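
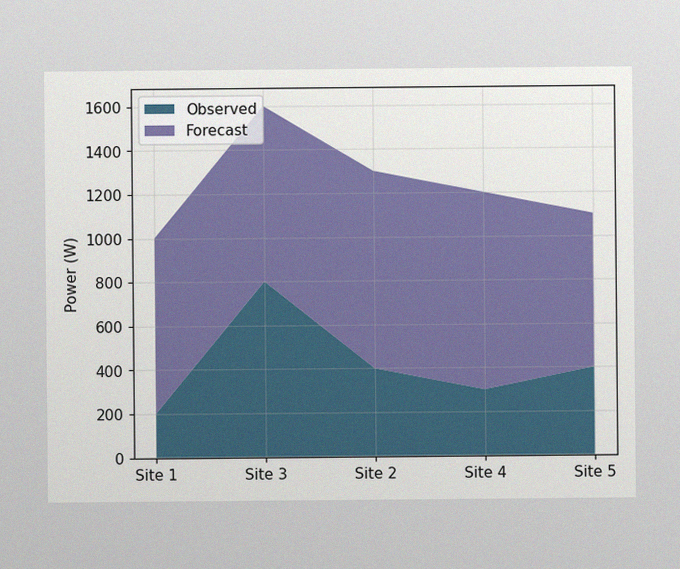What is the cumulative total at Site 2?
1300W

The image has some photo noise and uneven lighting. The stacked total at Site 2 reaches 1300W.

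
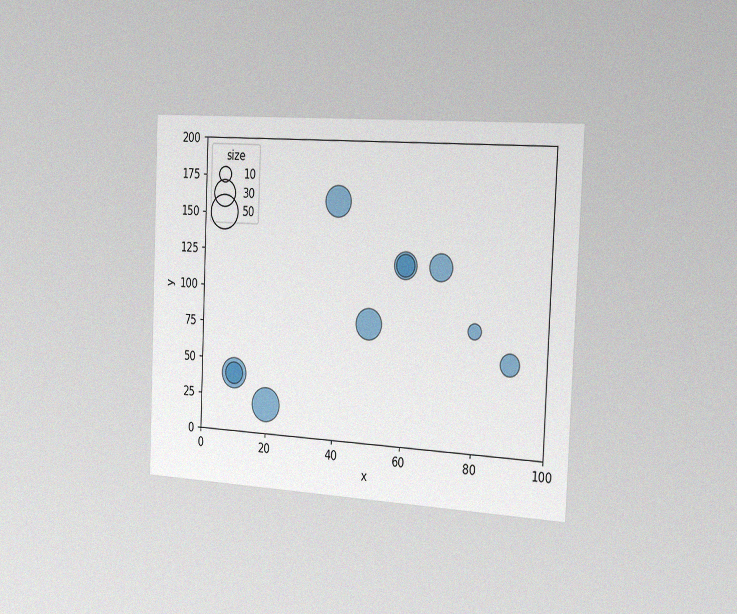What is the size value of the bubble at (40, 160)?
40

The chart is tilted about 2° clockwise and viewed slightly from the right, with some photo noise. Matching the bubble at (40, 160) against the size legend gives 40.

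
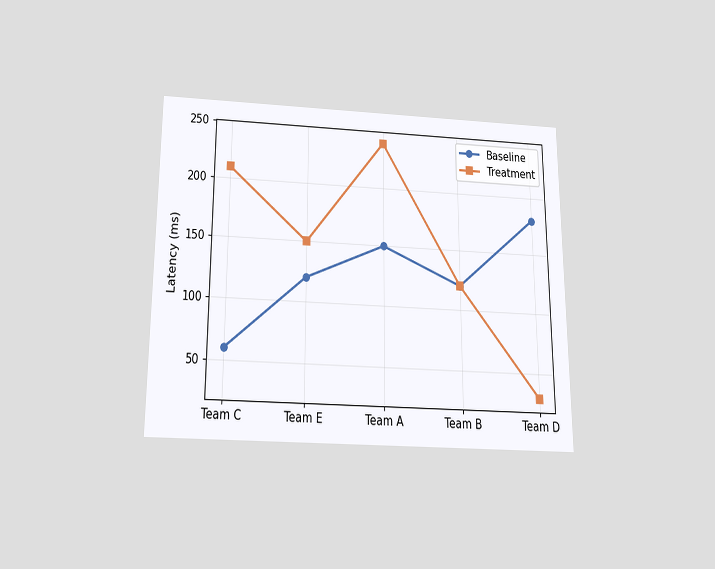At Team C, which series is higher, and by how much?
Treatment, by 150ms

The chart is viewed slightly from below. At Team C, Treatment sits above the other line by 150ms.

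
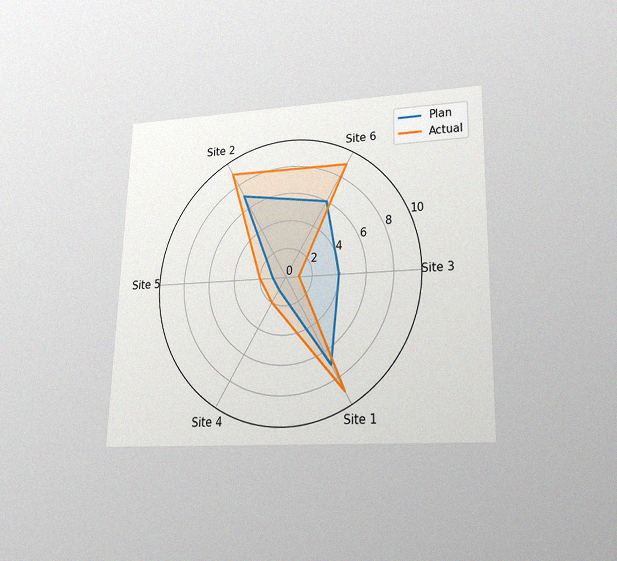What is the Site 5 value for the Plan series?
1

The chart is viewed slightly from below, with some photo noise. On the Site 5 axis, Plan reaches 1.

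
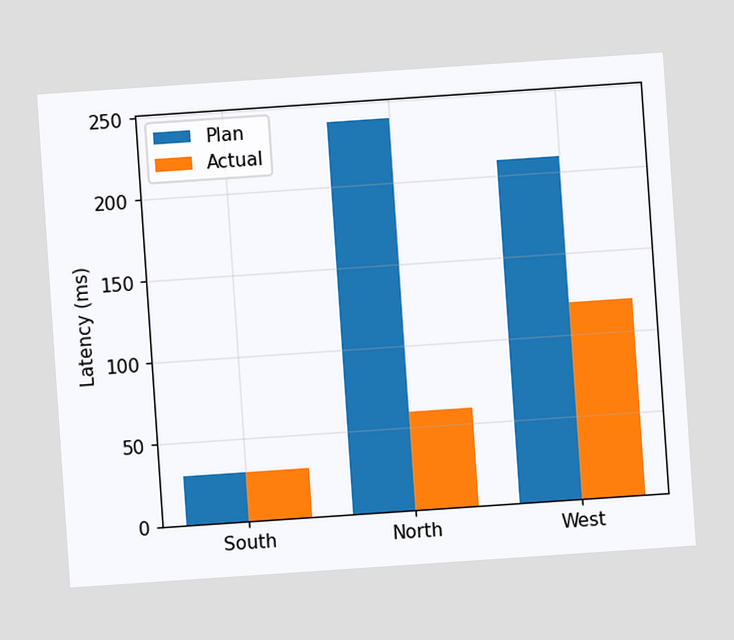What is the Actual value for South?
30ms

The chart is tilted about 4° counter-clockwise. The Actual bar at South reaches 30ms on the y-axis.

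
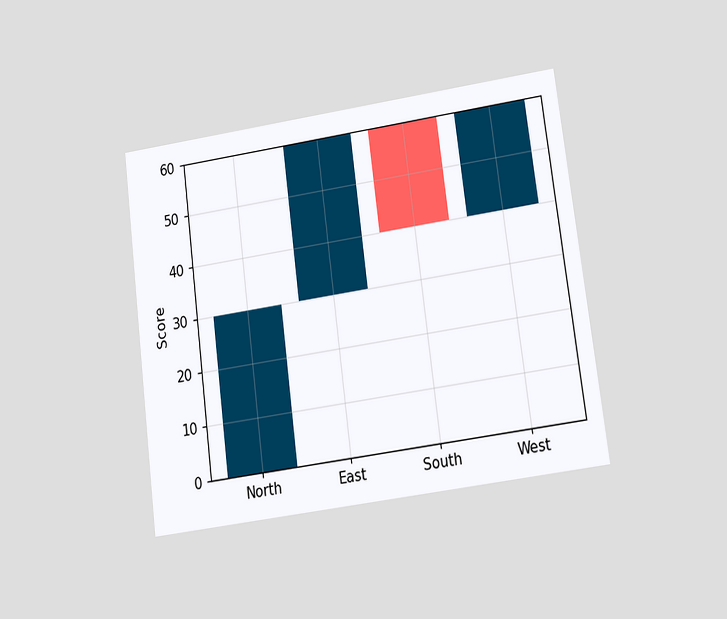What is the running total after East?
The chart is tilted about 7° counter-clockwise and viewed at a slight angle. After East the running total reaches 60.

60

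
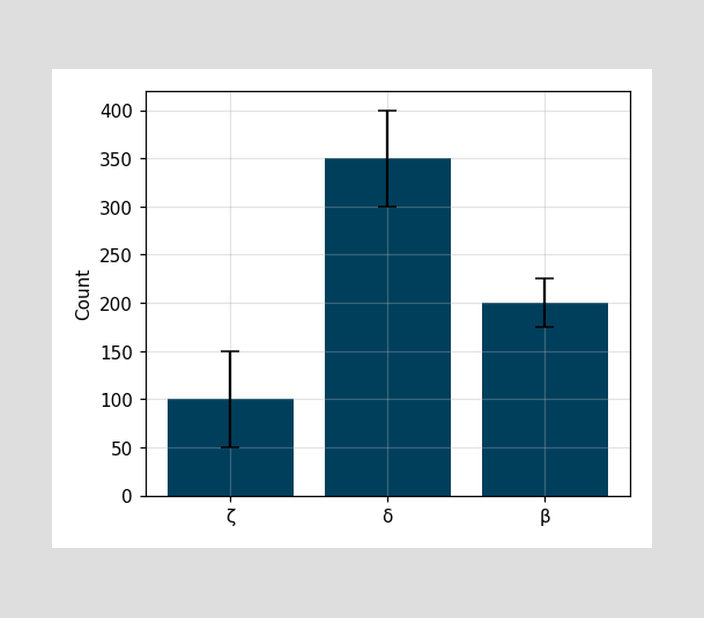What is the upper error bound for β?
225

The β bar's upper whisker reaches 225.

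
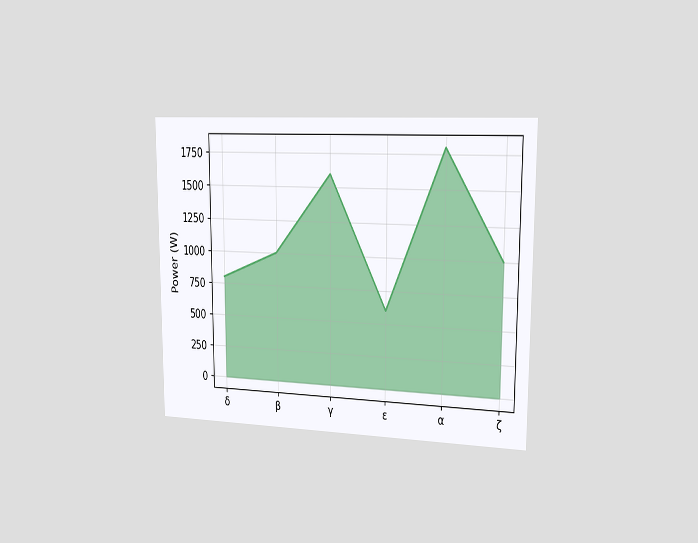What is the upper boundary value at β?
The chart is viewed slightly from the right. At β the upper boundary is at 1000W.

1000W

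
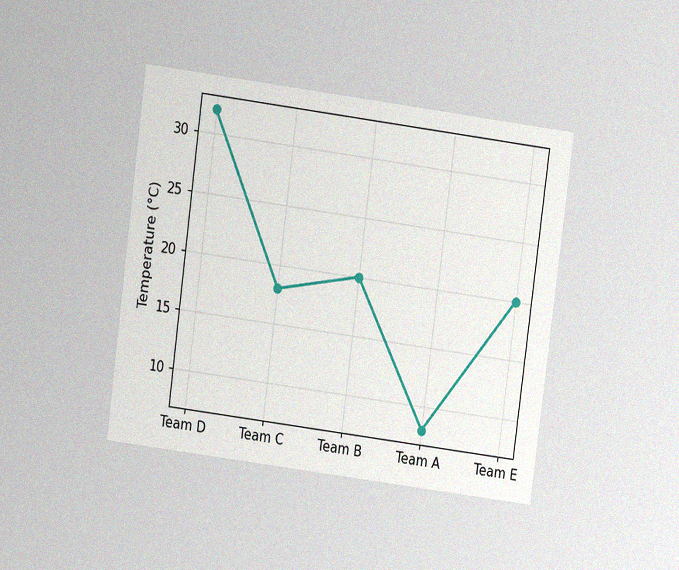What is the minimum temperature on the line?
The chart is tilted about 8° clockwise and viewed at a slight angle, with some photo noise. The lowest point is at Team A, and reading across to the y-axis gives 8°C.

8°C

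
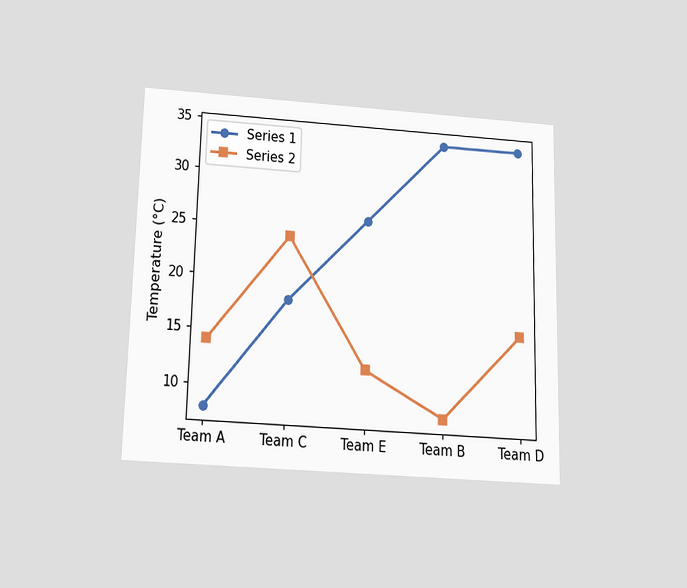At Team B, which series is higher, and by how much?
Series 1, by 26°C

The chart is viewed slightly from below. At Team B, Series 1 sits above the other line by 26°C.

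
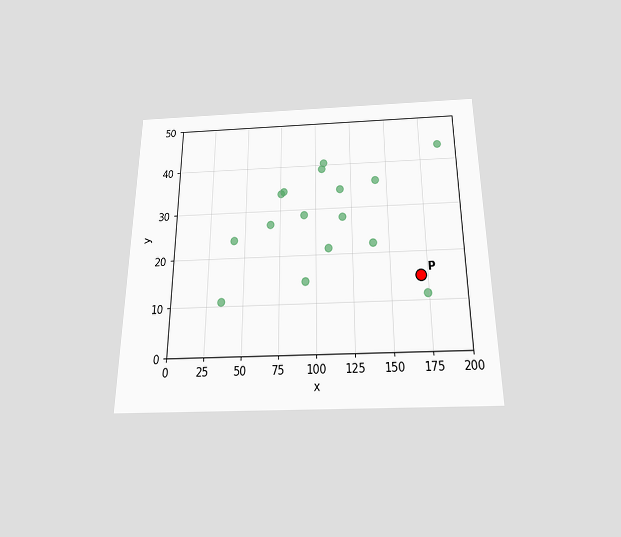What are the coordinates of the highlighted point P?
The chart is viewed slightly from below. Following the gridlines from P to each axis, P sits at (170, 15).

(170, 15)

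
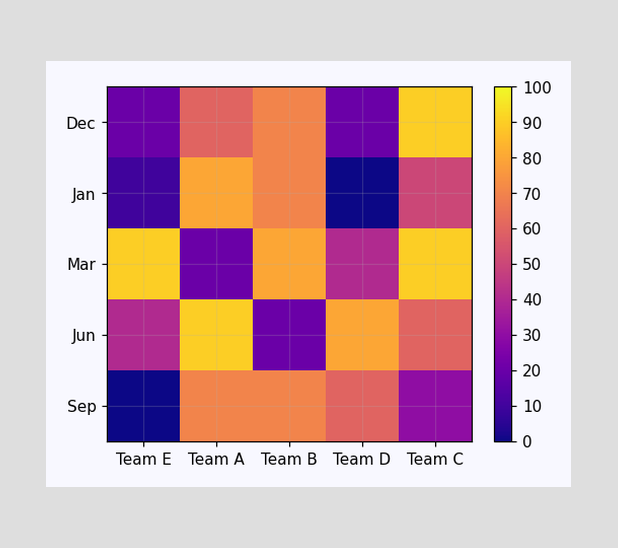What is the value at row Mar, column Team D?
40

Matching cell (Mar, Team D) against the colorbar gives 40.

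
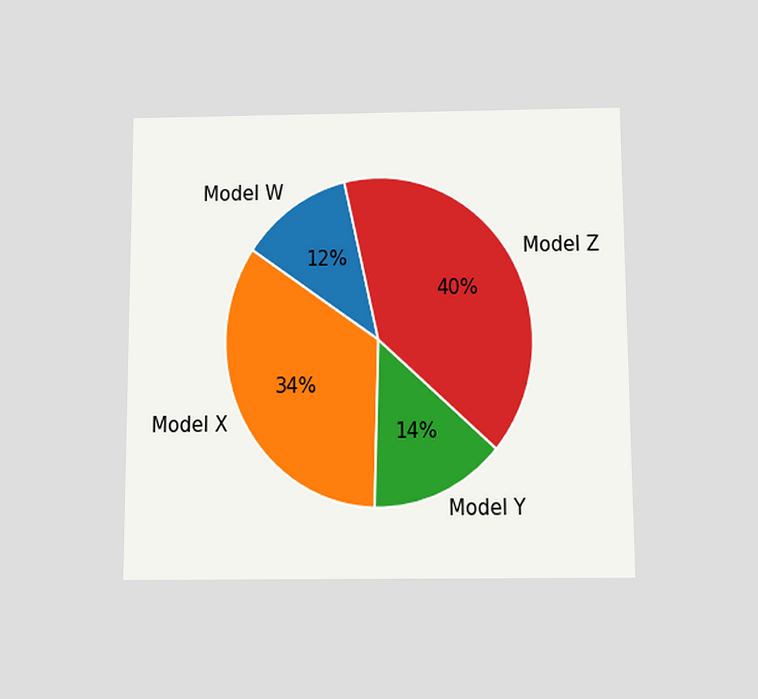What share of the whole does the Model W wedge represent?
12%

The chart is viewed slightly from below. The Model W slice takes up 12% of the pie.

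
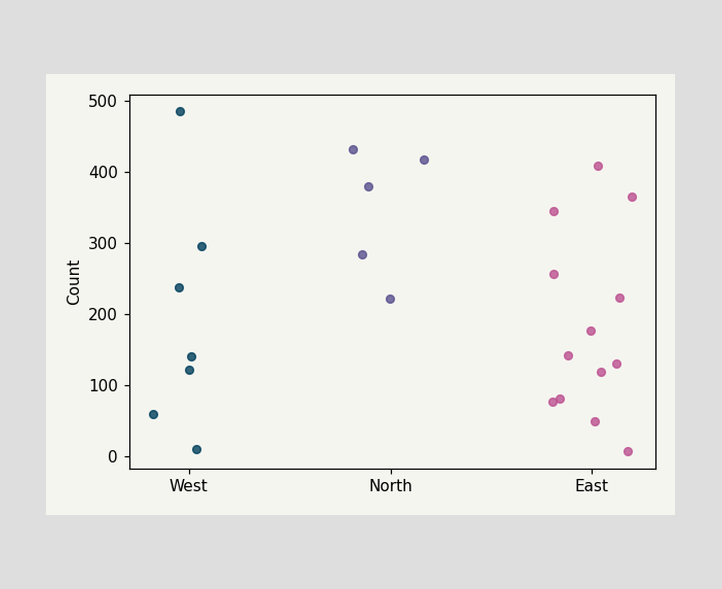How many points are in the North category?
Counting the markers in the North column gives 5.

5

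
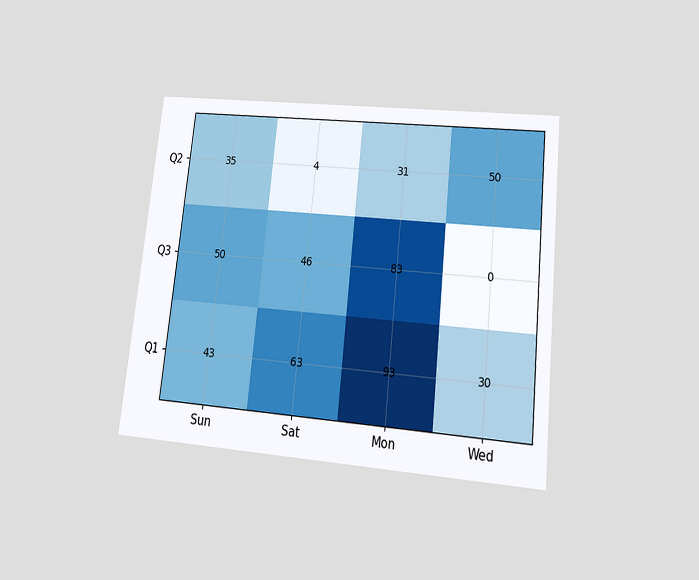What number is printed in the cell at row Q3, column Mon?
83

The chart is tilted about 6° clockwise and viewed at a slight angle. The (Q3, Mon) cell reads 83.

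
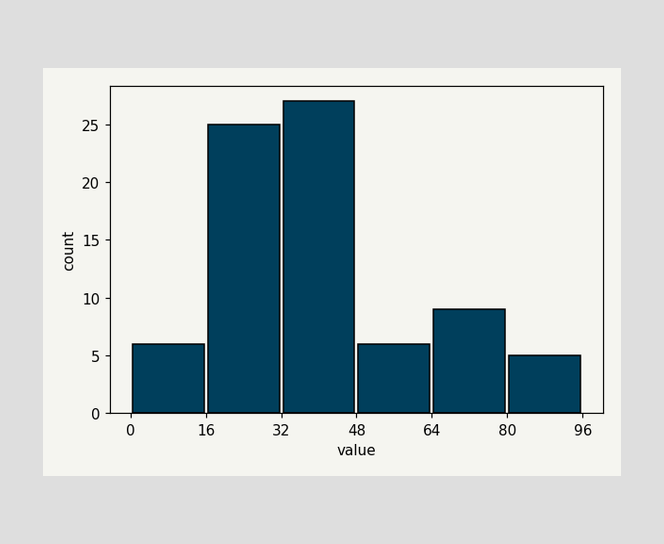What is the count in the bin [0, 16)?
6

The [0, 16) bin has height 6.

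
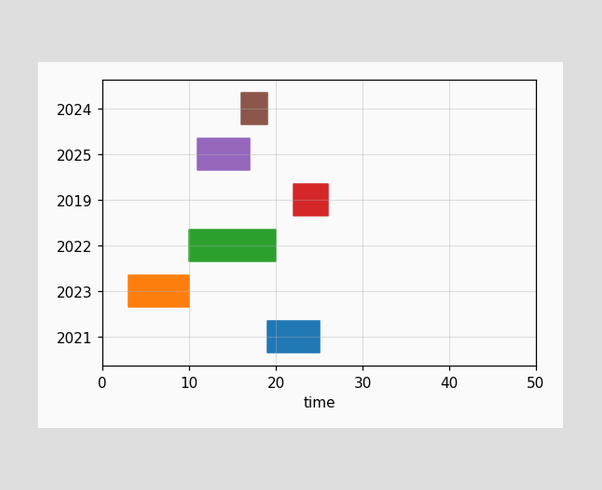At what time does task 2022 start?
The 2022 bar begins at t=10.

10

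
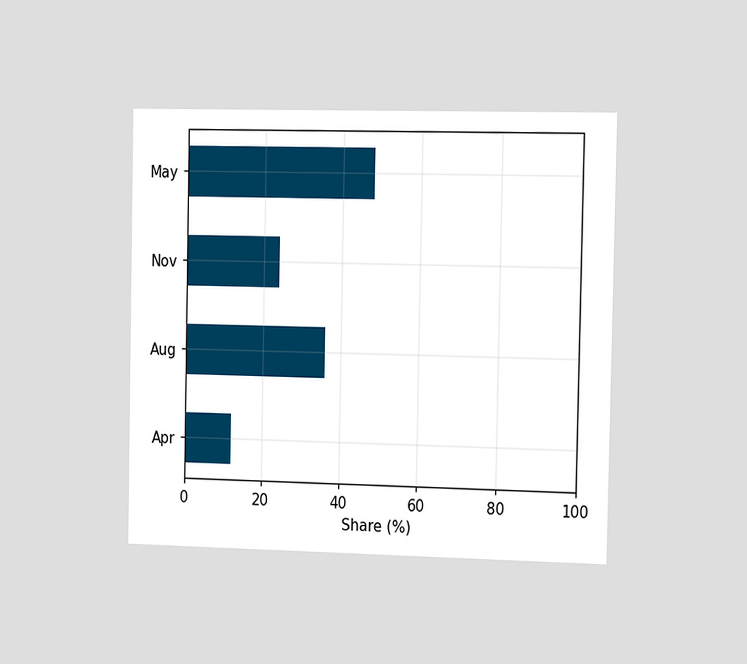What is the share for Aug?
36%

The chart is viewed slightly from the right. Reading along the chart's x-axis, the Aug bar reaches 36%.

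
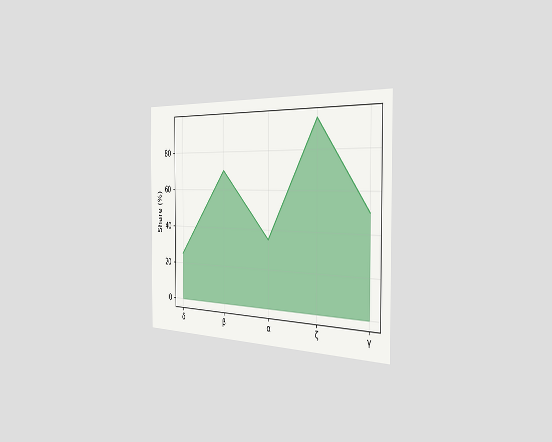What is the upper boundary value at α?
The chart is viewed slightly from the right. At α the upper boundary is at 35%.

35%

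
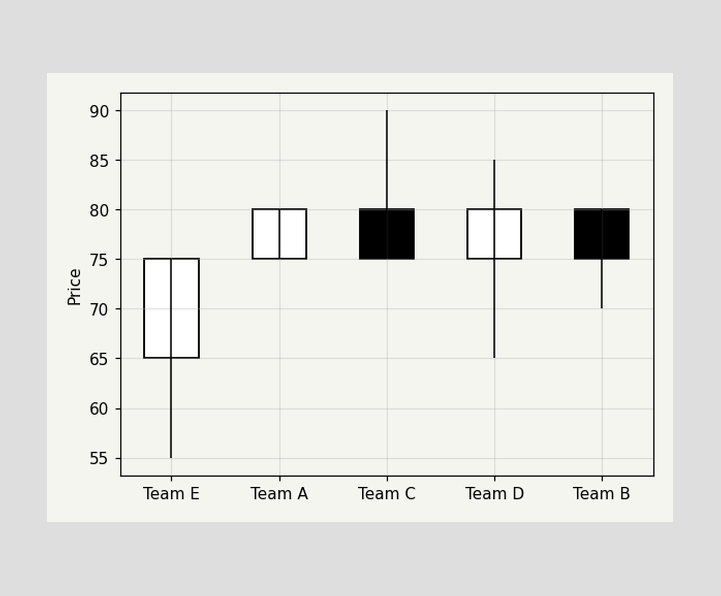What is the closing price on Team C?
The Team C candle closes at 75.

75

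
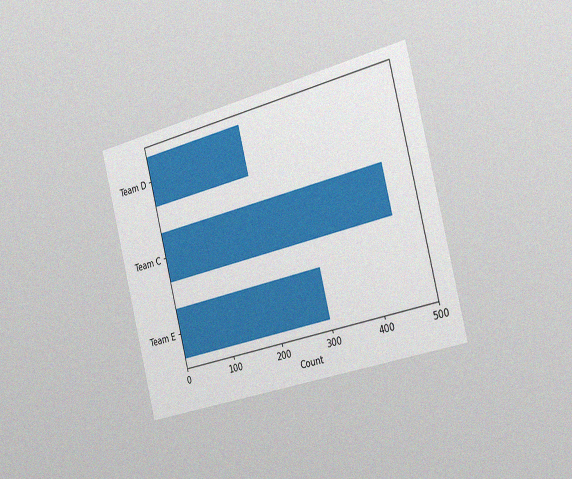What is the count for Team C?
The chart is tilted about 14° counter-clockwise and viewed slightly from the right, with some photo noise. Reading along the chart's x-axis, the Team C bar reaches 450.

450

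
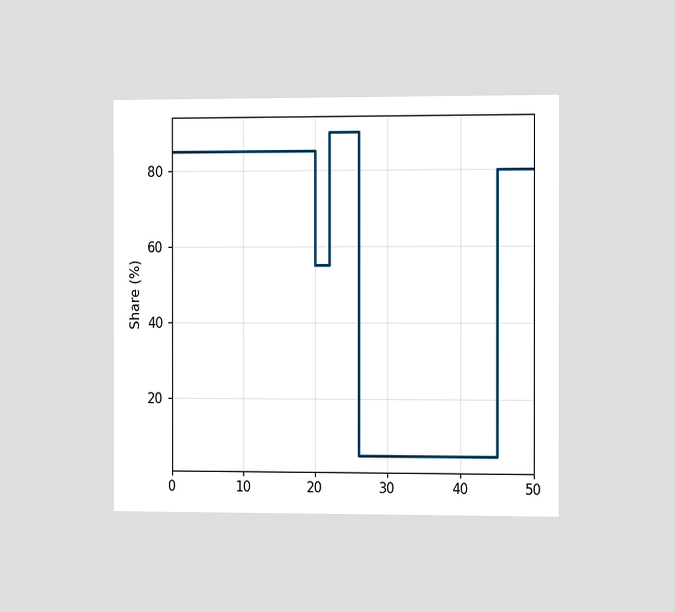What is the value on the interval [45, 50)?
80%

The chart is viewed slightly from the right. On [45, 50) the step sits at 80%.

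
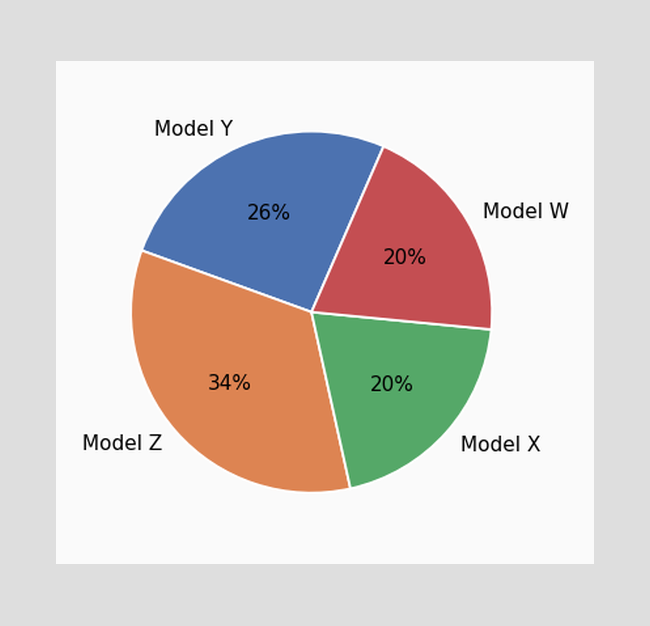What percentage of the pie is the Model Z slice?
34%

The Model Z slice takes up 34% of the pie.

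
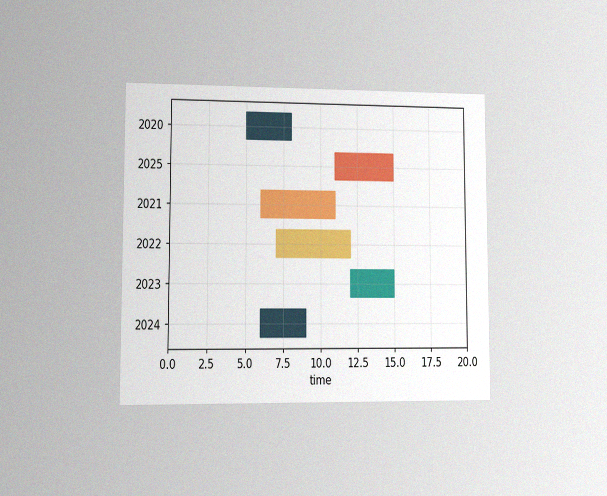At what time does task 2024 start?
The chart is viewed at a slight angle, with some photo noise. The 2024 bar begins at t=6.

6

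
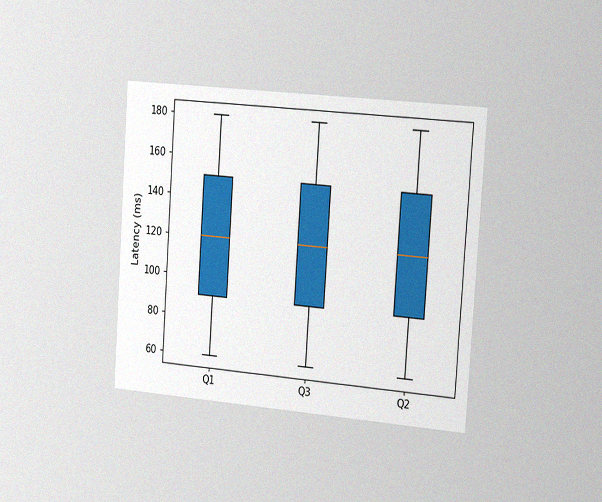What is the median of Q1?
120ms

The chart is tilted about 4° clockwise and viewed slightly from the right, with some photo noise. The median line in the Q1 box sits at 120ms.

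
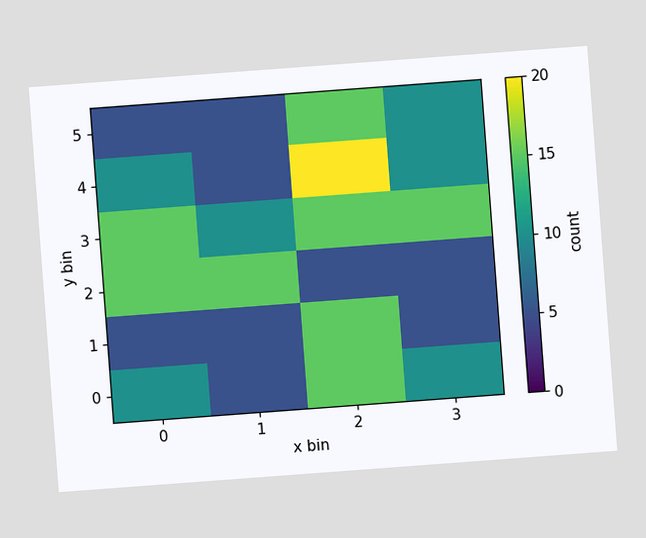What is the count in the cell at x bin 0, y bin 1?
5

The chart is tilted about 4° counter-clockwise. Matching the cell (0, 1) against the colorbar gives 5.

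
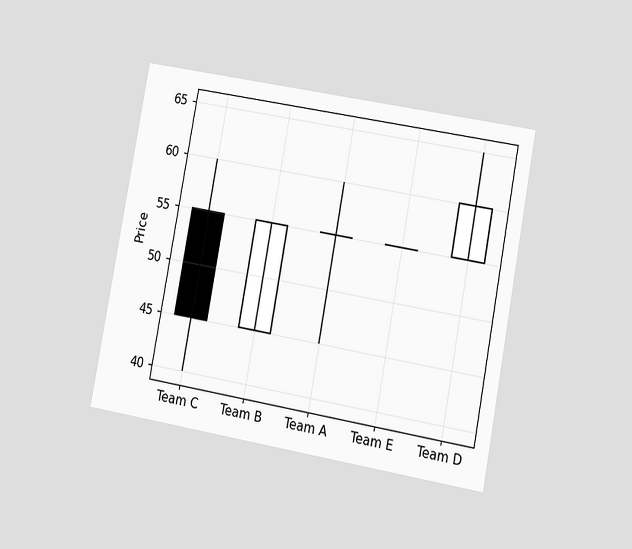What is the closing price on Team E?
55

The chart is tilted about 10° clockwise and viewed at a slight angle. The Team E candle closes at 55.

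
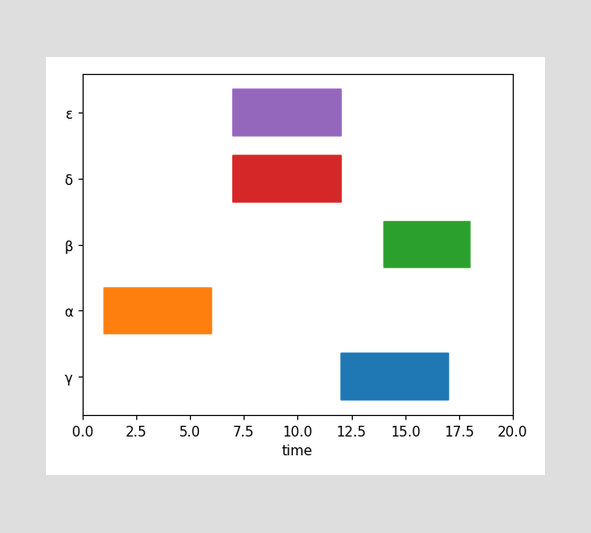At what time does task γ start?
12

The γ bar begins at t=12.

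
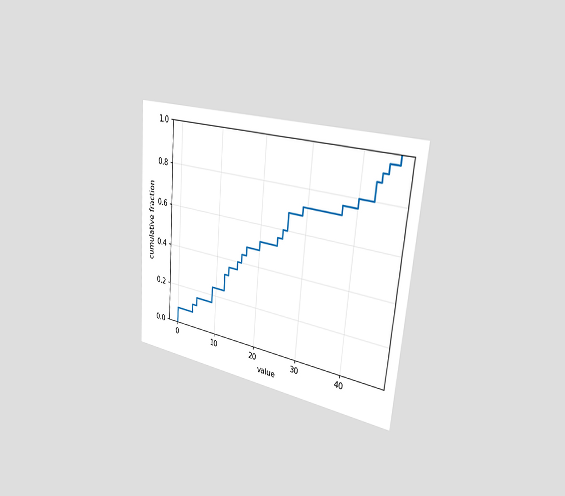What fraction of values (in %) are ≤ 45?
The chart is tilted about 5° clockwise and viewed slightly from the right. At x=45 the ECDF step is at 96%.

96%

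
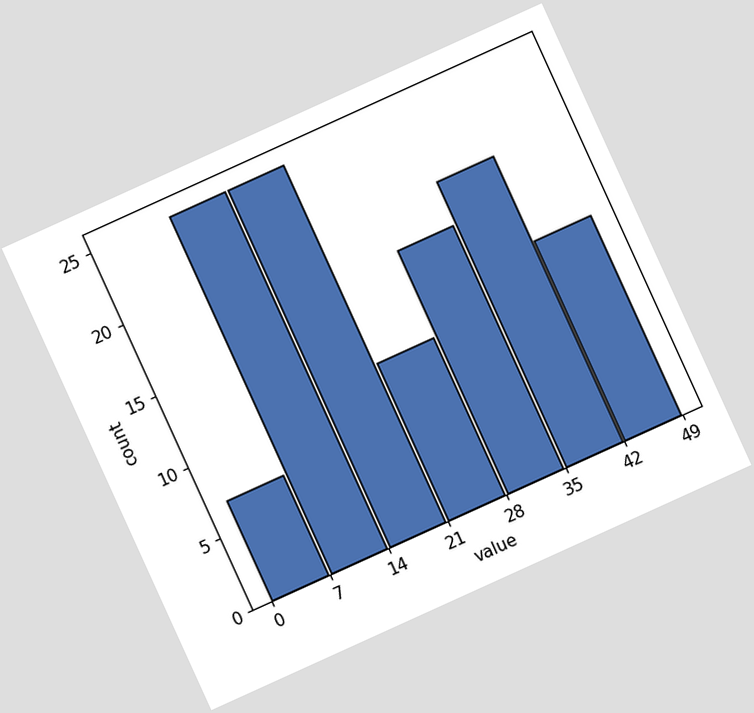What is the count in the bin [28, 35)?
17

The chart is tilted about 24° counter-clockwise. The [28, 35) bin has height 17.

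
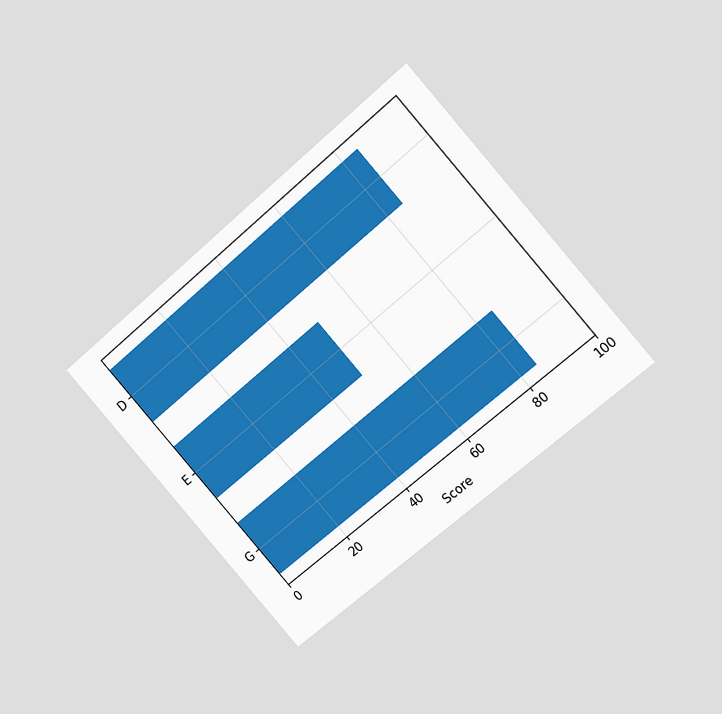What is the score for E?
50

The chart is tilted about 41° counter-clockwise and viewed at a slight angle. Reading along the chart's x-axis, the E bar reaches 50.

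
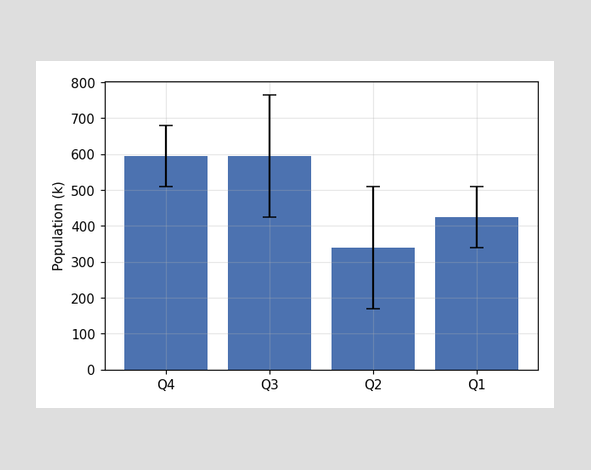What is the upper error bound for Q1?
The Q1 bar's upper whisker reaches 510k.

510k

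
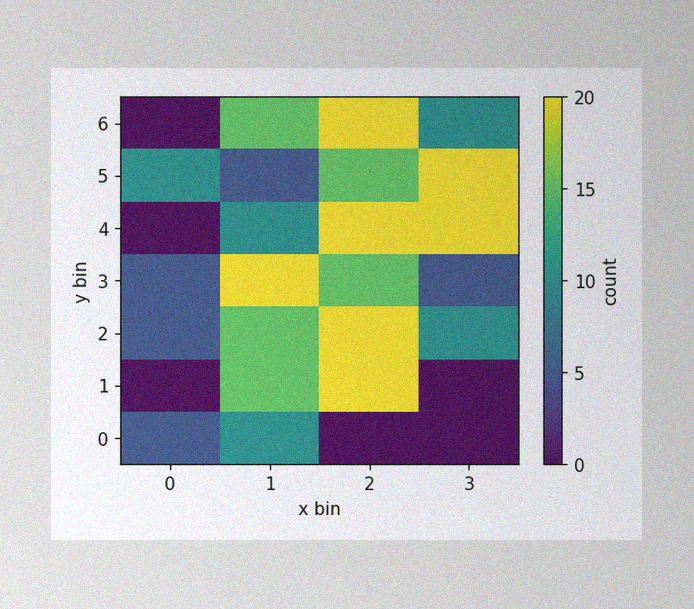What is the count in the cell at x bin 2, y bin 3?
The image has some photo noise and uneven lighting. Matching the cell (2, 3) against the colorbar gives 15.

15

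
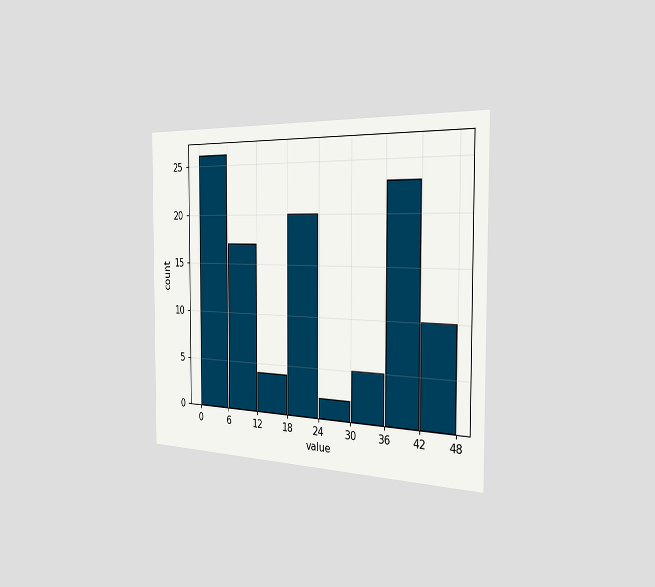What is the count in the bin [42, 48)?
10

The chart is viewed slightly from the right. The [42, 48) bin has height 10.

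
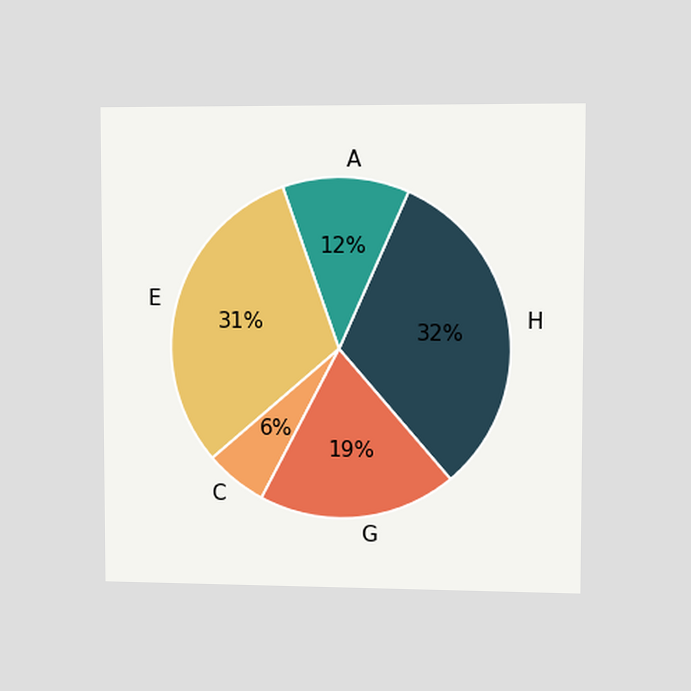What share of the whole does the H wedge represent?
32%

The chart is viewed slightly from the right. The H slice takes up 32% of the pie.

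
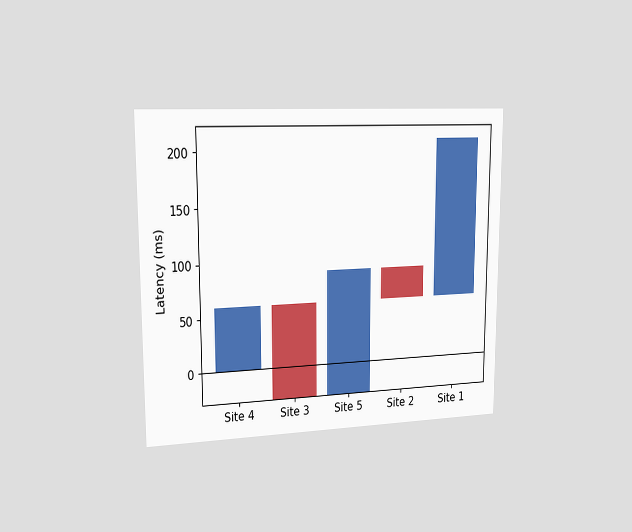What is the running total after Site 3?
-30ms

The chart is viewed slightly from the left. After Site 3 the running total reaches -30ms.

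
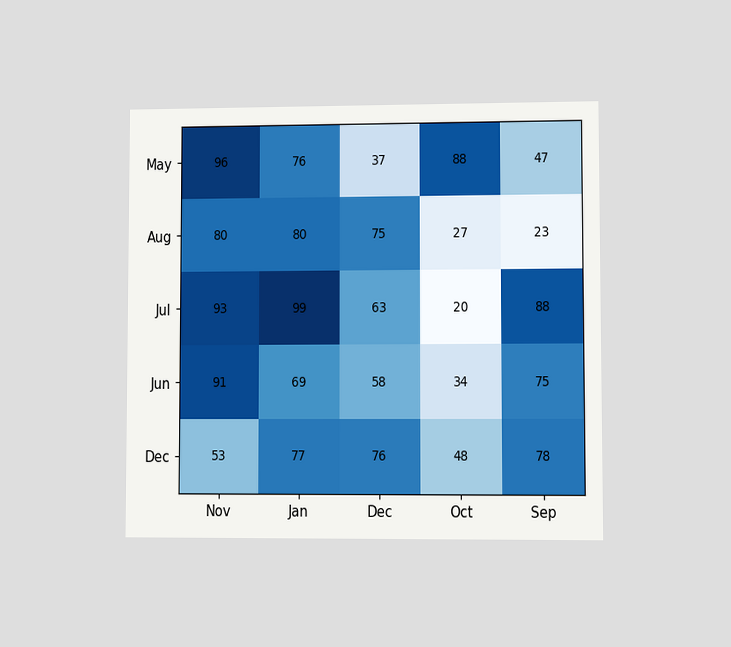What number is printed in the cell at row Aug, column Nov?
The chart is viewed at a slight angle. The (Aug, Nov) cell reads 80.

80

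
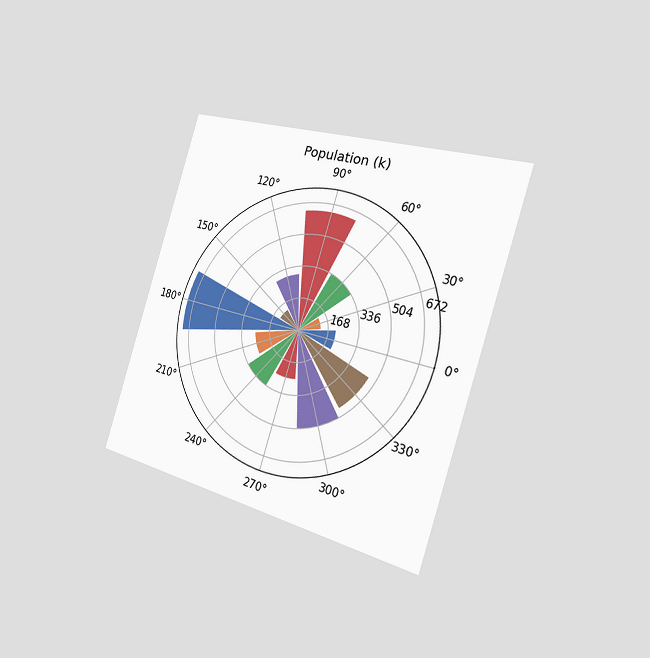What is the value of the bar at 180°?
The chart is tilted about 17° clockwise and viewed slightly from the right. The bar at 180° reaches 714k on the radial axis.

714k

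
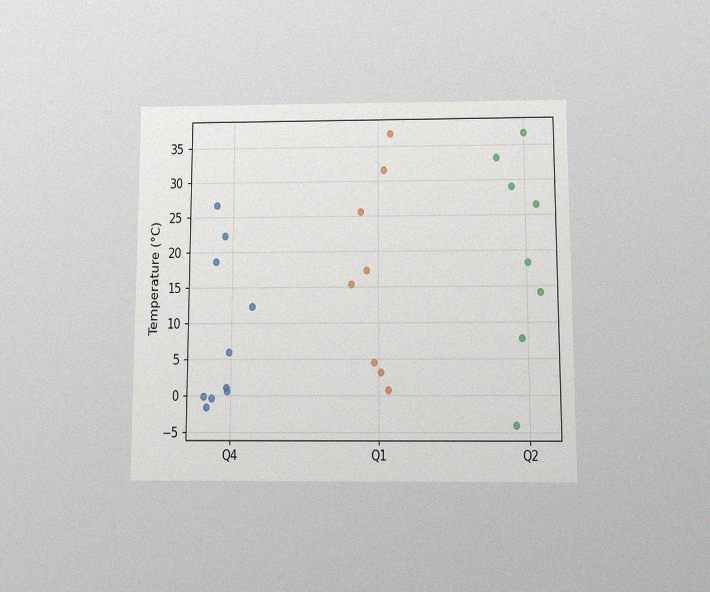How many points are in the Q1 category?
The chart is viewed slightly from below, with some photo noise. Counting the markers in the Q1 column gives 8.

8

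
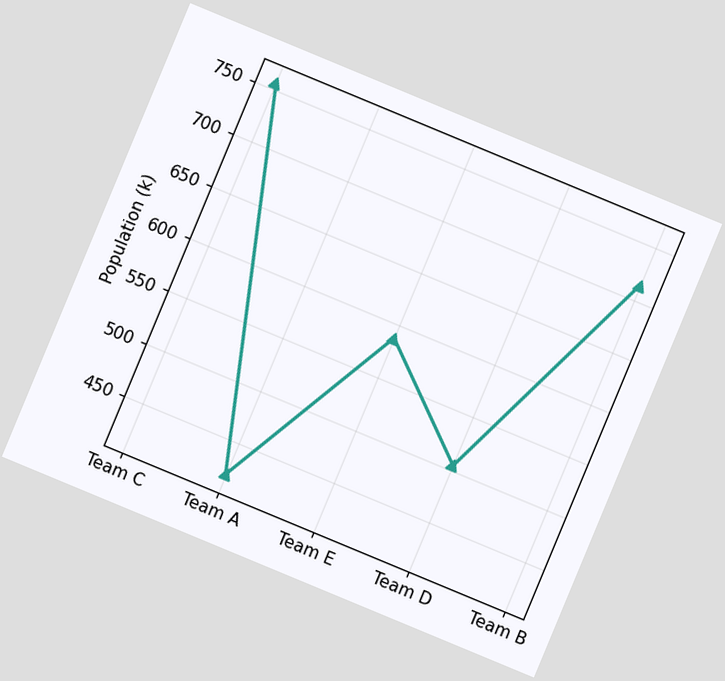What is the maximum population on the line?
The chart is tilted about 23° clockwise. The highest point is at Team C, and reading across to the y-axis gives 756k.

756k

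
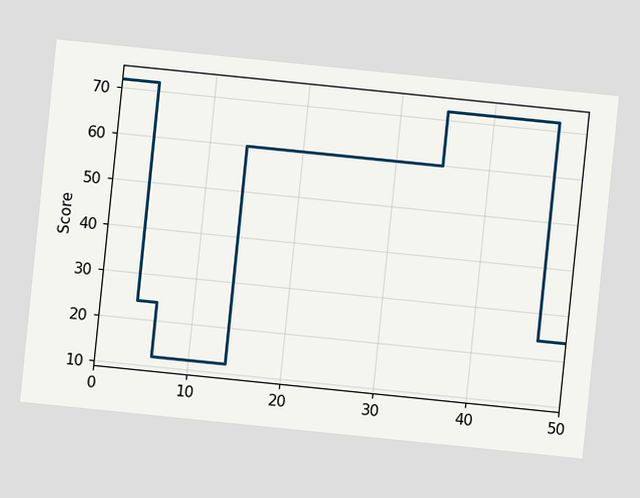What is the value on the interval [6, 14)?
The chart is tilted about 6° clockwise. On [6, 14) the step sits at 12.

12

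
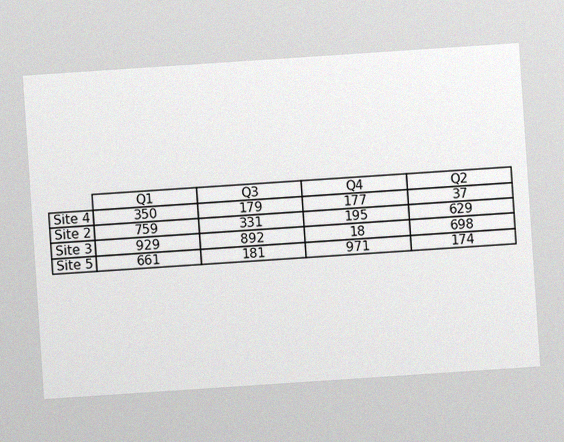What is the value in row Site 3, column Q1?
The chart is tilted about 4° counter-clockwise, with some photo noise. The (Site 3, Q1) cell reads 929.

929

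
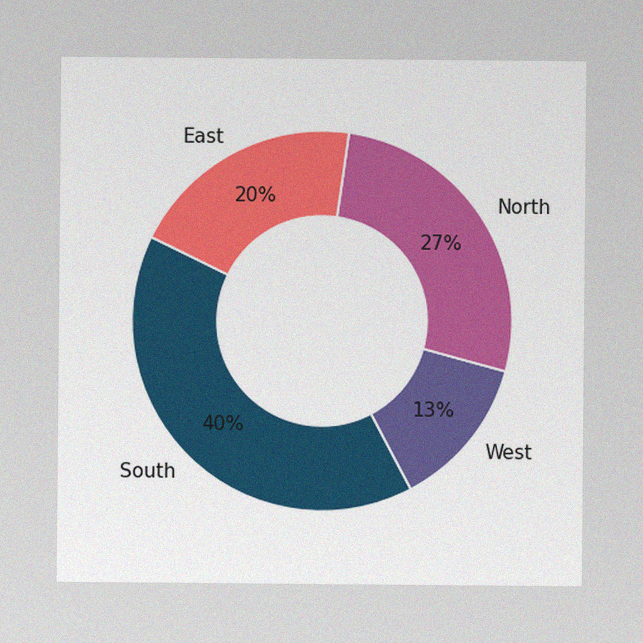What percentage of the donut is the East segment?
The image has some photo noise and uneven lighting. The East segment takes up 20% of the ring.

20%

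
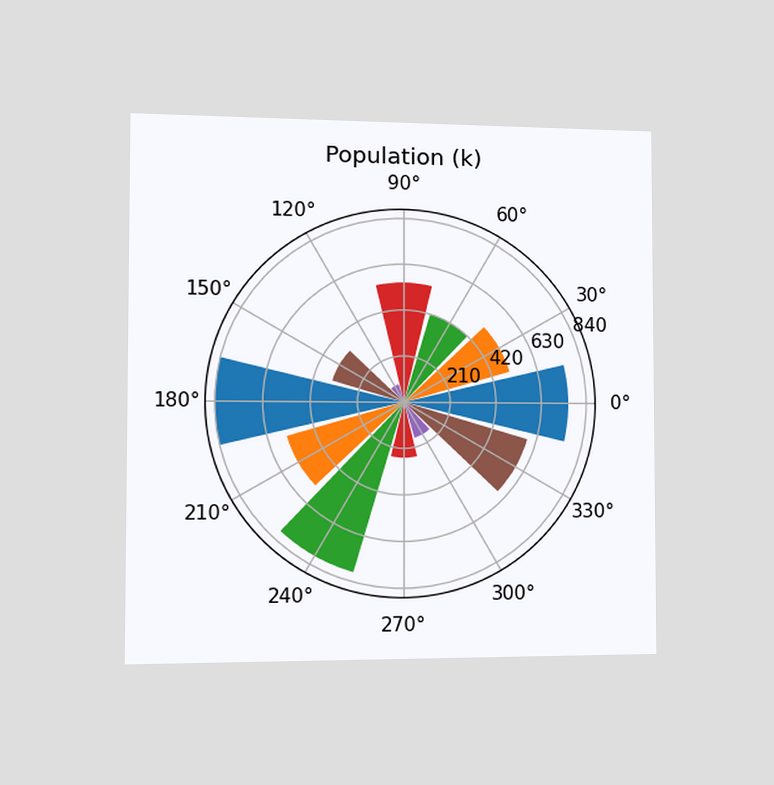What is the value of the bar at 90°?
546k

The chart is viewed slightly from the left. The bar at 90° reaches 546k on the radial axis.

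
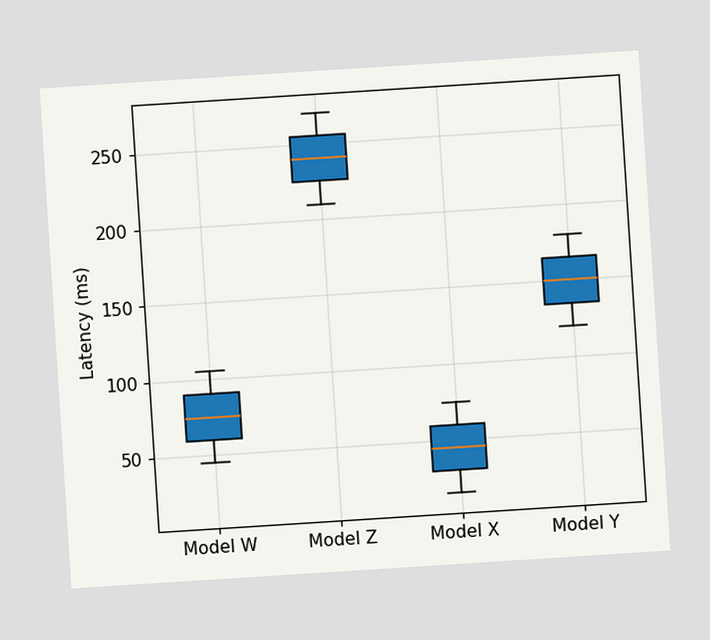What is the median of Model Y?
150ms

The chart is tilted about 4° counter-clockwise. The median line in the Model Y box sits at 150ms.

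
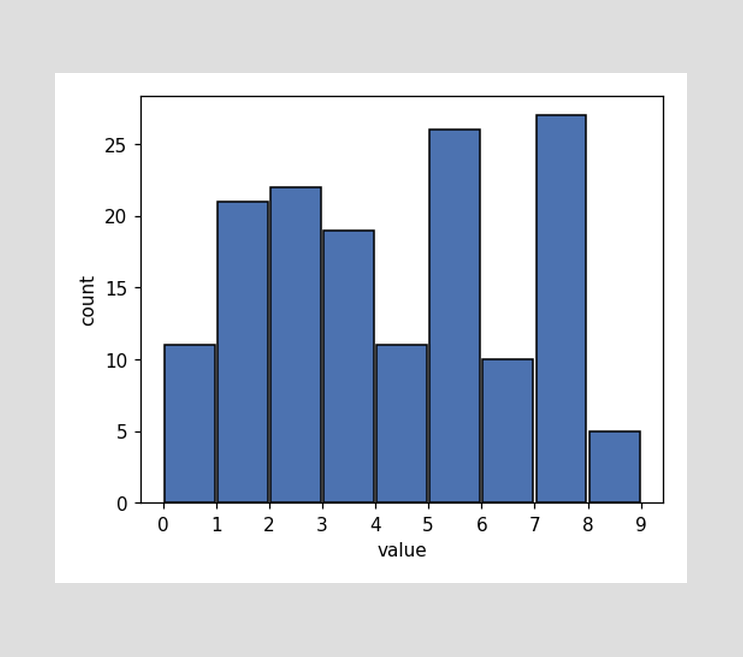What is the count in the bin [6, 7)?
The [6, 7) bin has height 10.

10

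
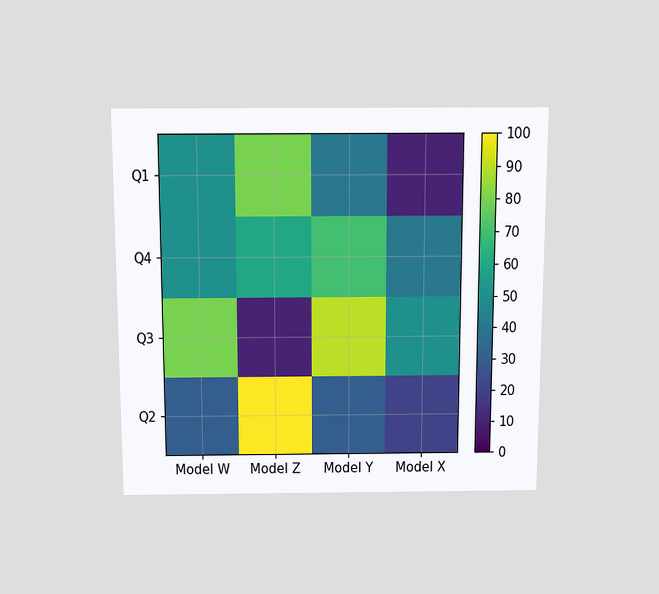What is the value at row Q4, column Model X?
40

The chart is viewed slightly from above. Matching cell (Q4, Model X) against the colorbar gives 40.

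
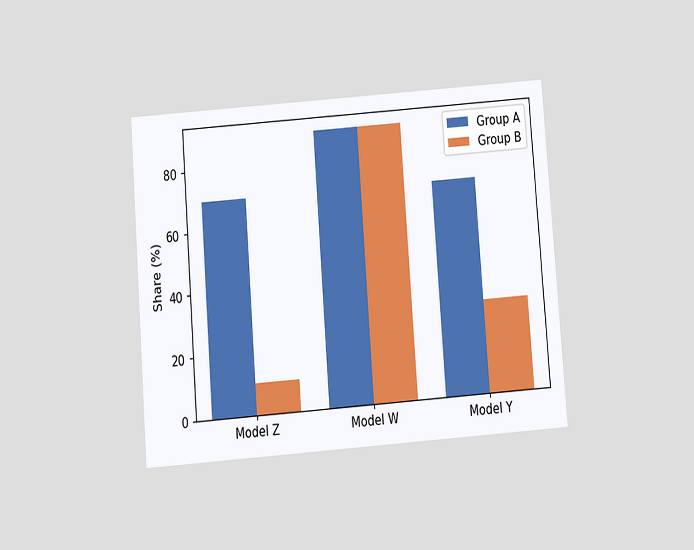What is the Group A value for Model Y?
70%

The chart is tilted about 4° counter-clockwise and viewed at a slight angle. The Group A bar at Model Y reaches 70% on the y-axis.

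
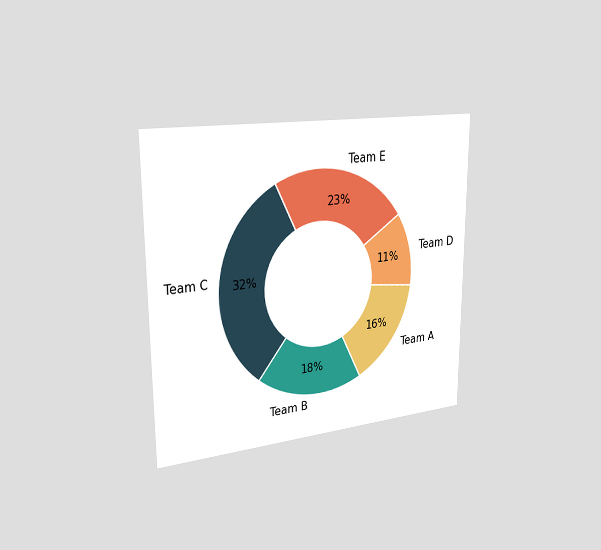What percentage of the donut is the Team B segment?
The chart is viewed slightly from the left. The Team B segment takes up 18% of the ring.

18%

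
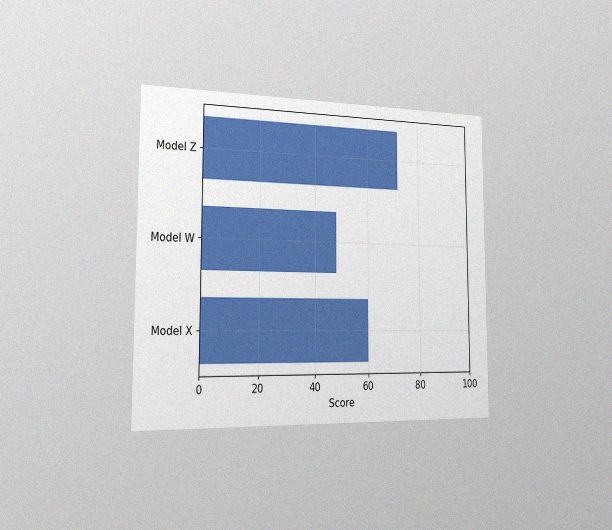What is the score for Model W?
48

The chart is viewed slightly from the left, with some photo noise. Reading along the chart's x-axis, the Model W bar reaches 48.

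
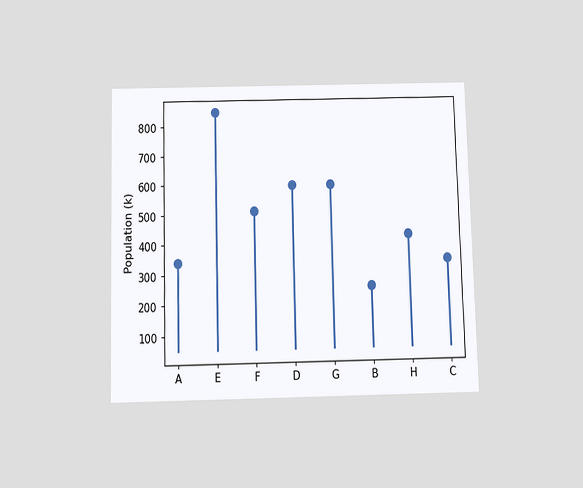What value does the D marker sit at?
The chart is viewed slightly from below. The D marker sits at 595k.

595k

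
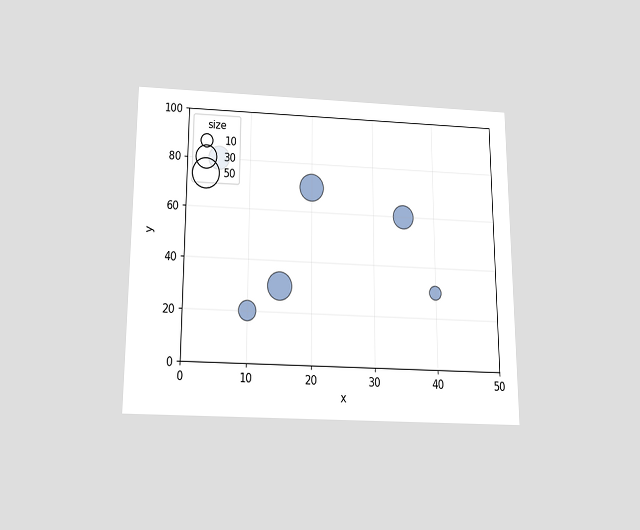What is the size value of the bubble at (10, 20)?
20

The chart is viewed slightly from below. Matching the bubble at (10, 20) against the size legend gives 20.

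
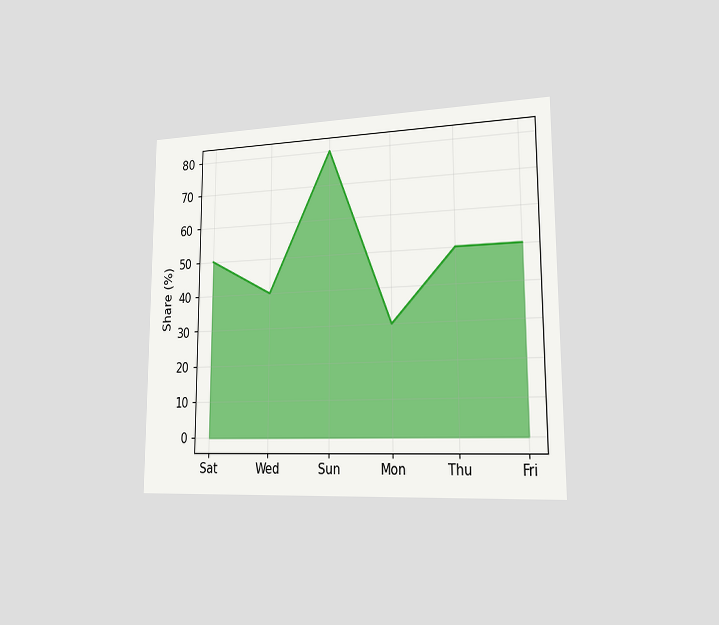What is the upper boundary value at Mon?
30%

The chart is viewed slightly from the right. At Mon the upper boundary is at 30%.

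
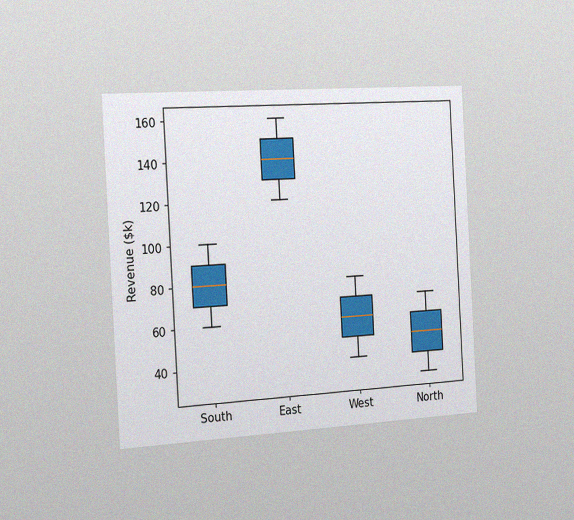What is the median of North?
The chart is tilted about 3° counter-clockwise and viewed slightly from the left, with some photo noise. The median line in the North box sits at $50k.

$50k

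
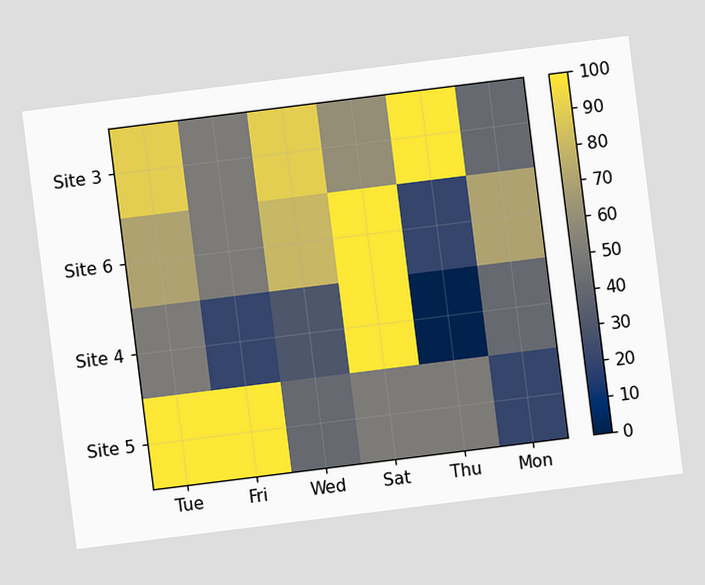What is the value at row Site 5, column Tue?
The chart is tilted about 7° counter-clockwise. Matching cell (Site 5, Tue) against the colorbar gives 100.

100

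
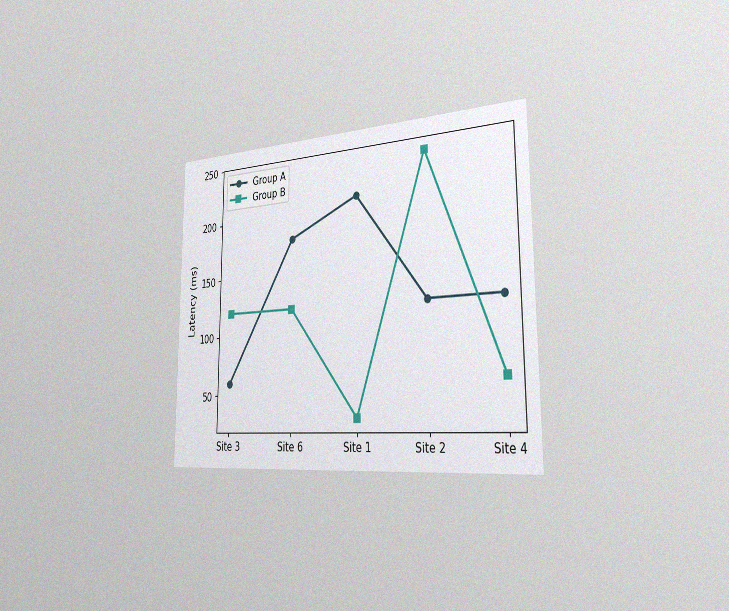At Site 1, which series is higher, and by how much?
Group A, by 180ms

The chart is viewed slightly from the right, with some photo noise. At Site 1, Group A sits above the other line by 180ms.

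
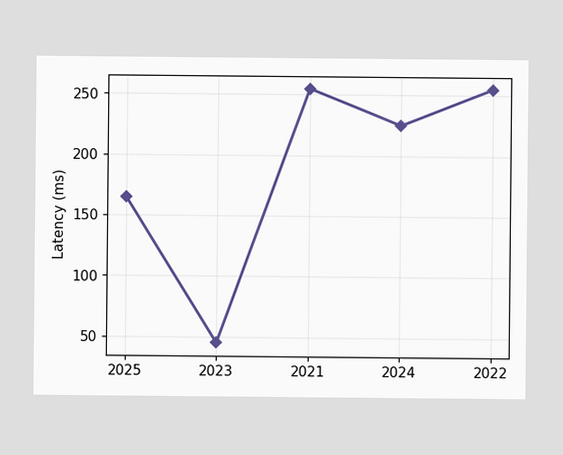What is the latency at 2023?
At 2023, the line is at 45ms.

45ms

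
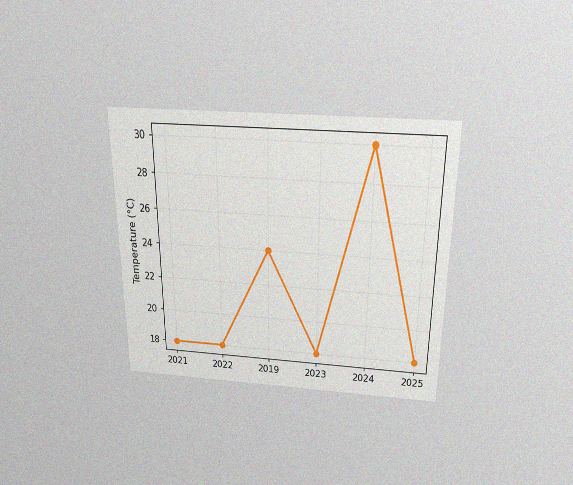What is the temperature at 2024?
The chart is viewed slightly from above, with some photo noise. At 2024, the line is at 30°C.

30°C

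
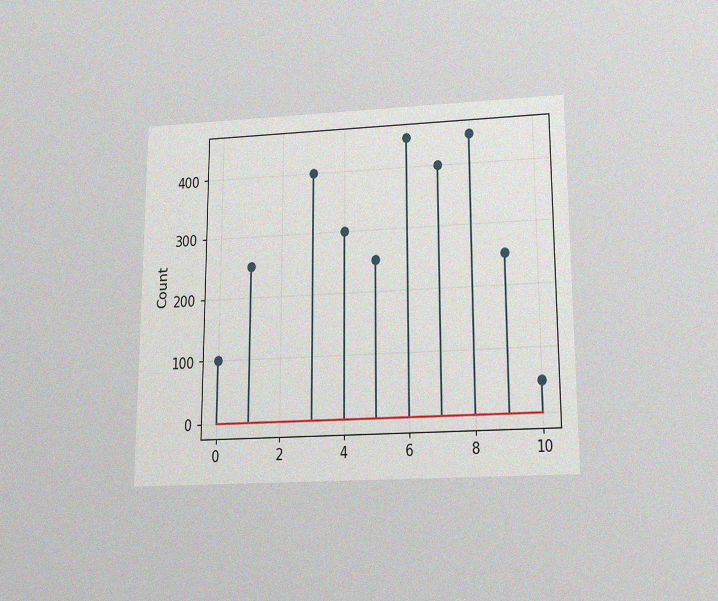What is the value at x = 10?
50

The chart is viewed slightly from below, with some photo noise. The stem at x=10 reaches 50.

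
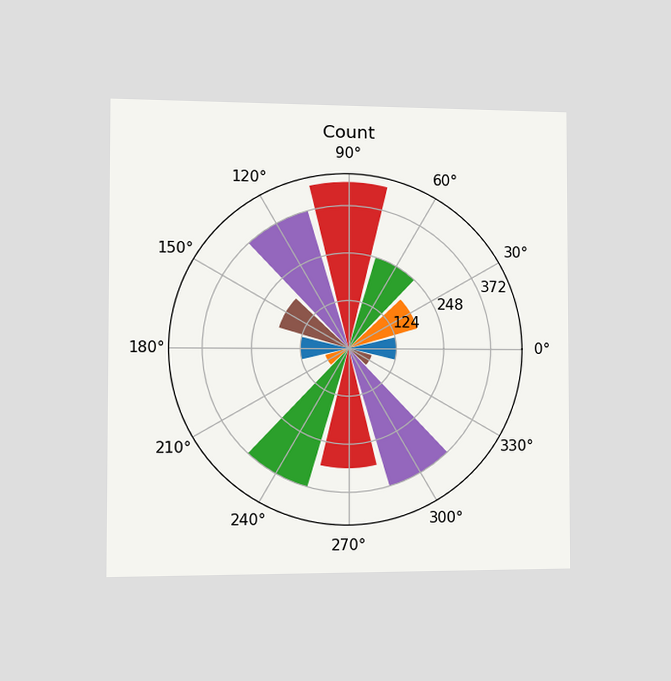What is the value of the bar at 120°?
372

The chart is viewed slightly from the left. The bar at 120° reaches 372 on the radial axis.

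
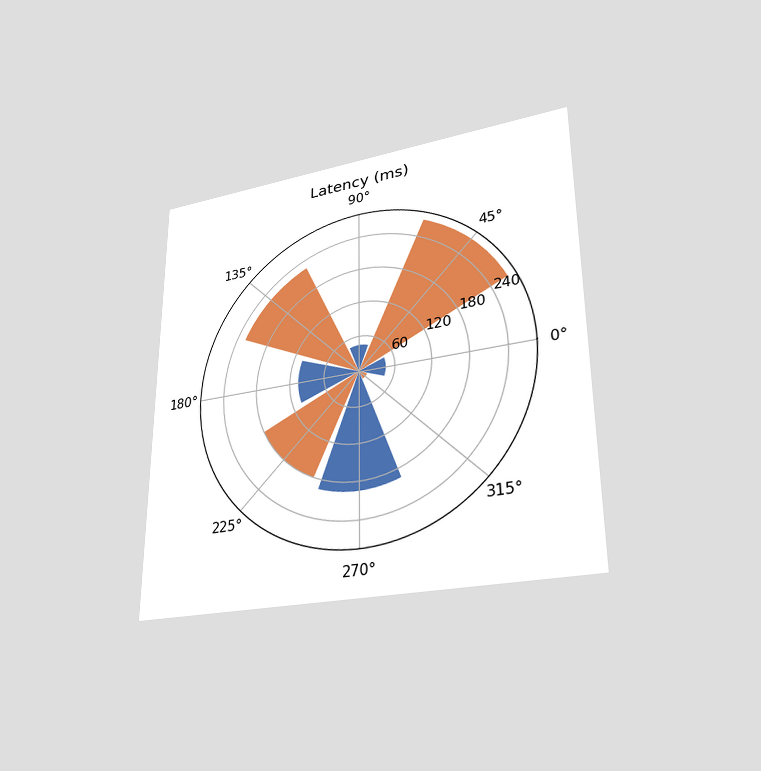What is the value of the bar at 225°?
180ms

The chart is viewed at a slight angle. The bar at 225° reaches 180ms on the radial axis.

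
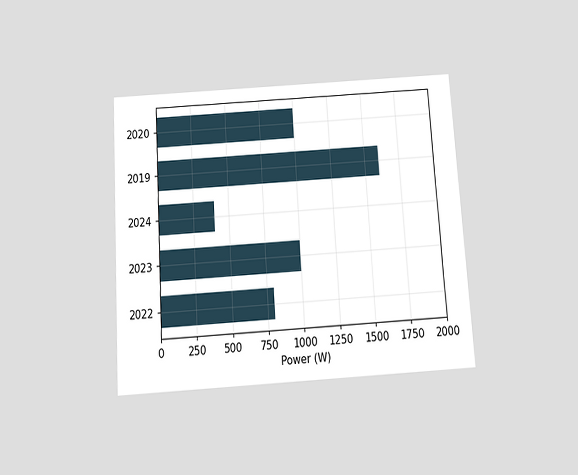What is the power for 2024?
The chart is tilted about 4° counter-clockwise and viewed slightly from below. Reading along the chart's x-axis, the 2024 bar reaches 400W.

400W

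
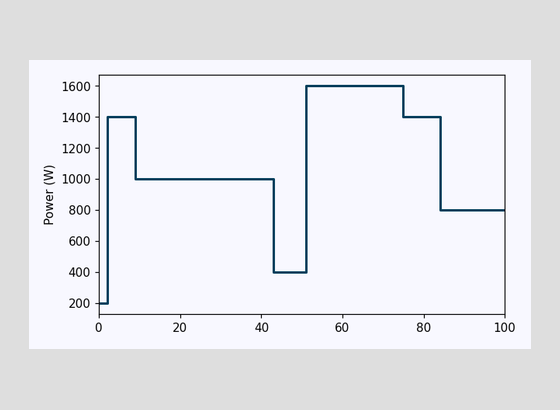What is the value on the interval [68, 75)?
1600W

On [68, 75) the step sits at 1600W.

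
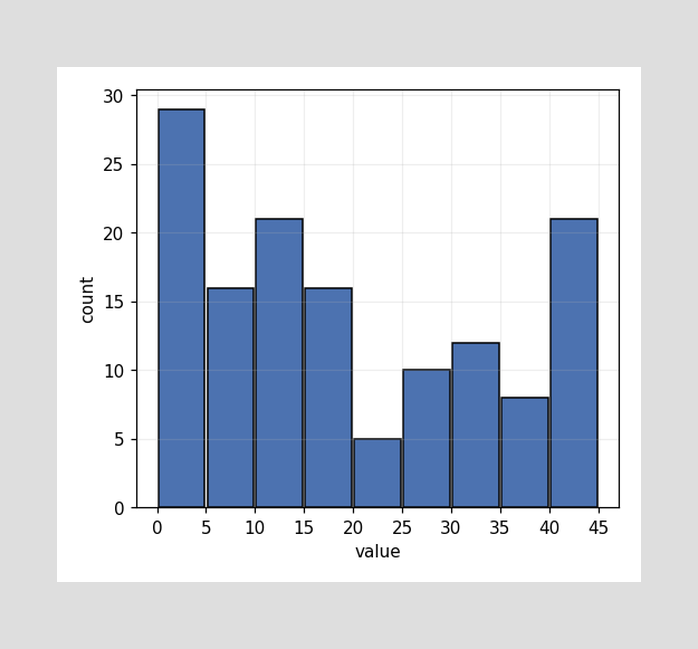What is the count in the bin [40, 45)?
The [40, 45) bin has height 21.

21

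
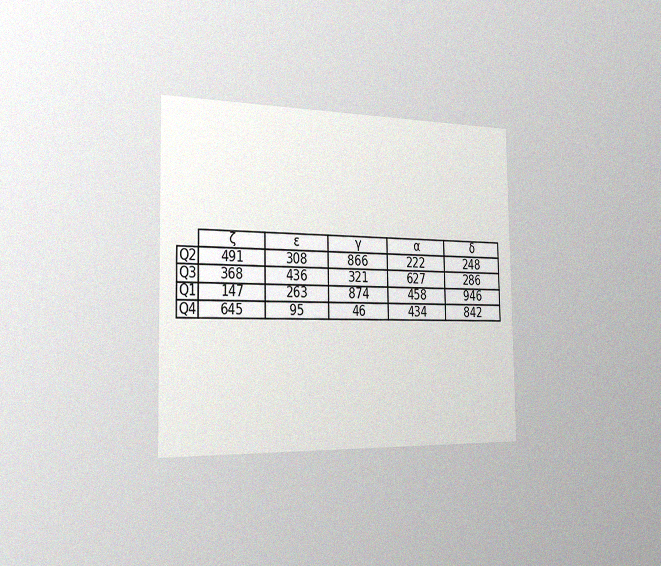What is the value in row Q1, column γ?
The chart is viewed slightly from the left, with some photo noise. The (Q1, γ) cell reads 874.

874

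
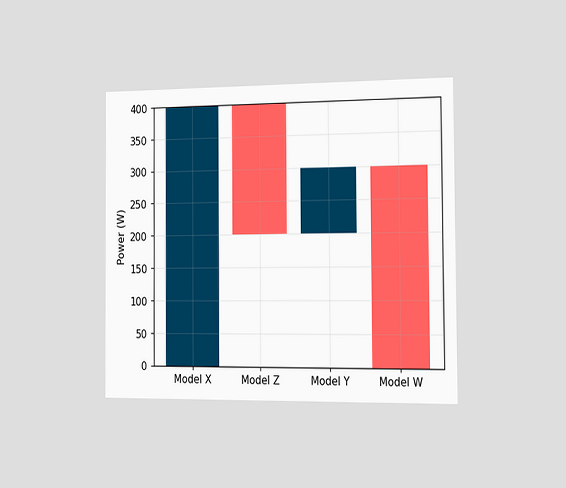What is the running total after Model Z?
The chart is viewed slightly from the right. After Model Z the running total reaches 200W.

200W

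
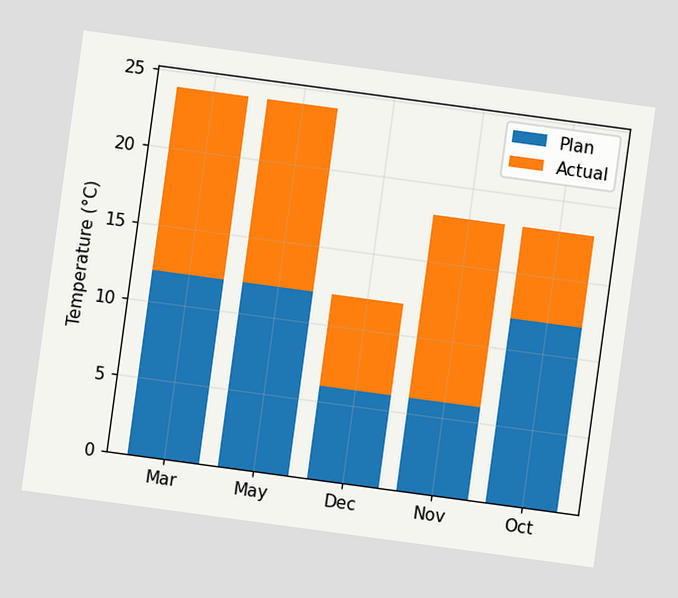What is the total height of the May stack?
The chart is tilted about 8° clockwise. The May stack's top reaches 24°C on the y-axis.

24°C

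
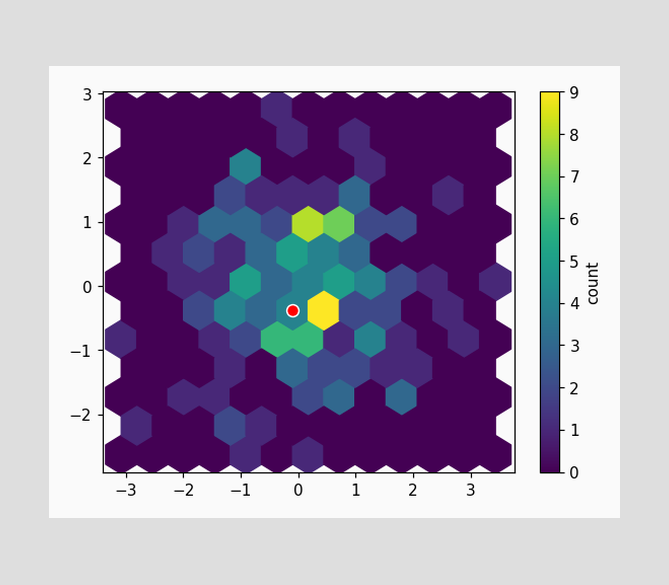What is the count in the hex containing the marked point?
The marked hex reads 4 on the colorbar.

4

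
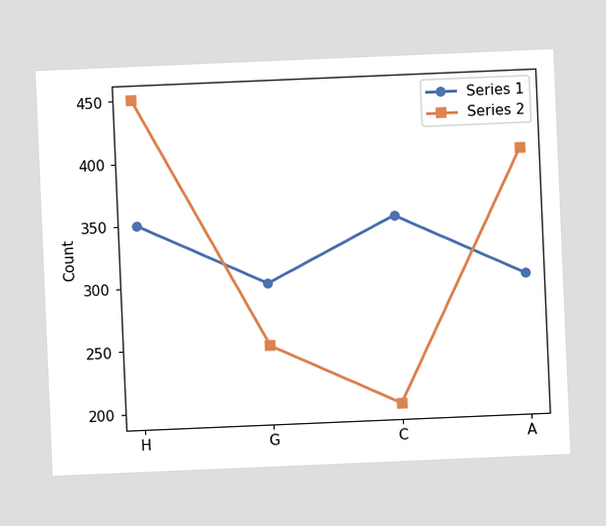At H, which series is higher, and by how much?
The chart is tilted about 2° counter-clockwise. At H, Series 2 sits above the other line by 100.

Series 2, by 100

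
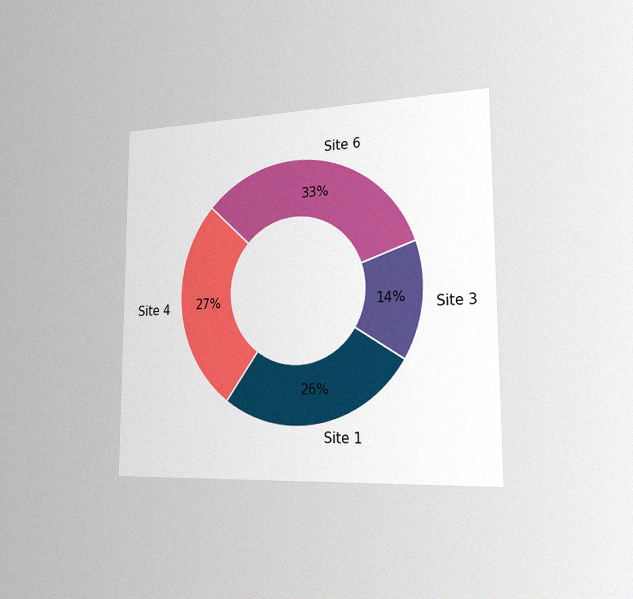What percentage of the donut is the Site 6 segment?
The chart is viewed slightly from the right, with some photo noise. The Site 6 segment takes up 33% of the ring.

33%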